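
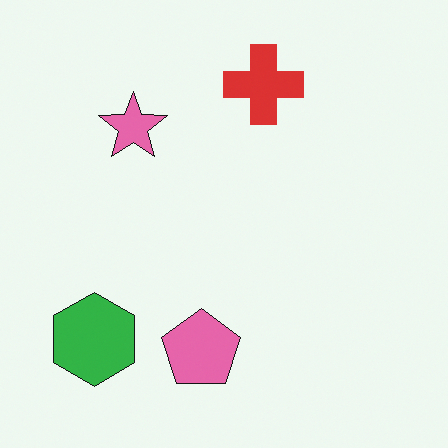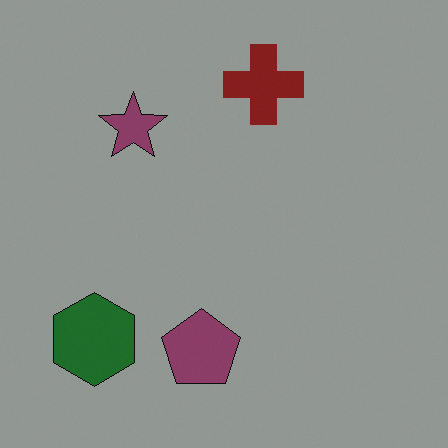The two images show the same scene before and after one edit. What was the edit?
The second image is the first darkened a lot.

Every pixel — background and shapes alike — is uniformly darkened.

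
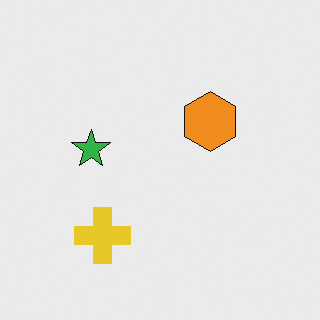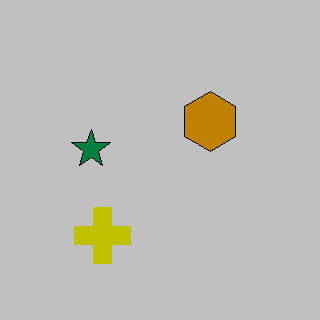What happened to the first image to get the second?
The image was aggressively posterized.

Each flat color has snapped to a coarser quantized level — most visibly, the near-white background has dropped to a flat grey.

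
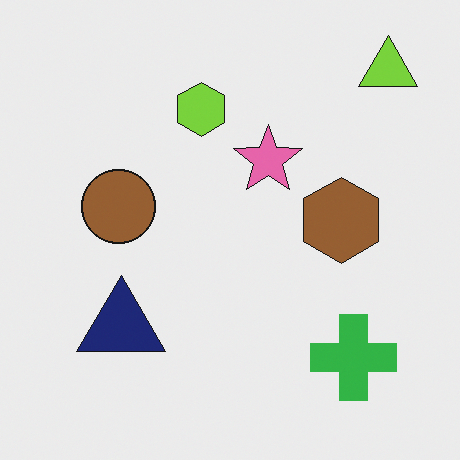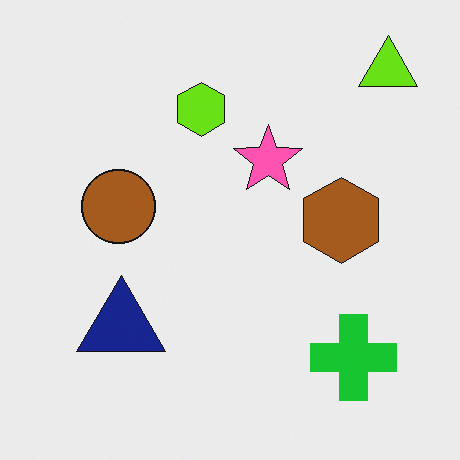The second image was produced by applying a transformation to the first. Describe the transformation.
The second image is the first slightly oversaturated.

All colors are more vivid — a global saturation change.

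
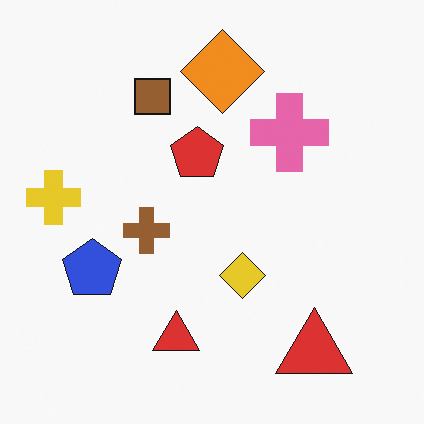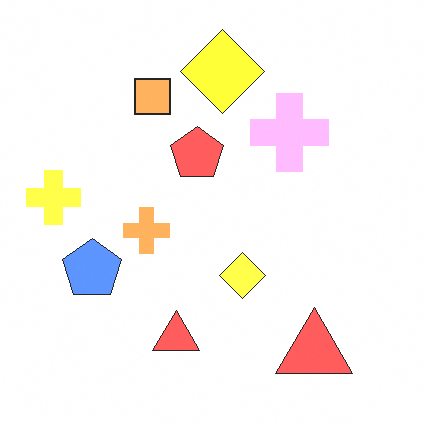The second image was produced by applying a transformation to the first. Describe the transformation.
The second image is the first noticeably brightened.

Every pixel — background and shapes alike — is uniformly brightened.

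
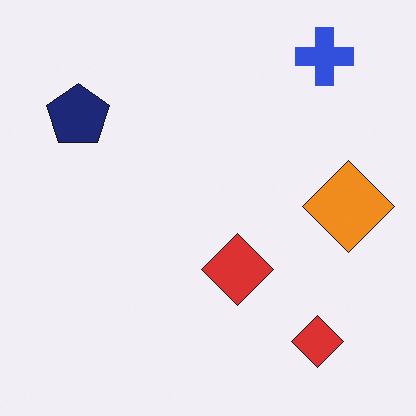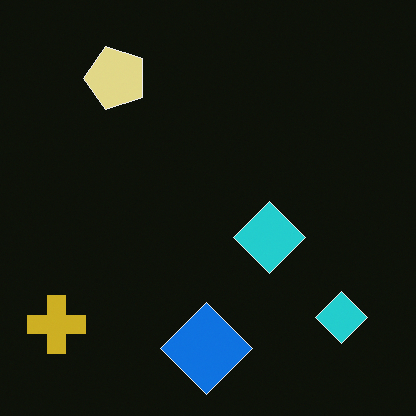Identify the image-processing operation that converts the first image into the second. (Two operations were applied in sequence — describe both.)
The second image is the first transposed (reflected across the top-left ↔ bottom-right diagonal), then color-inverted (negative).

Shapes have swapped their row and column positions — what was in the top-right is now in the bottom-left — a diagonal reflection. The light background has become dark and every shape's color is its complement — a photographic negative.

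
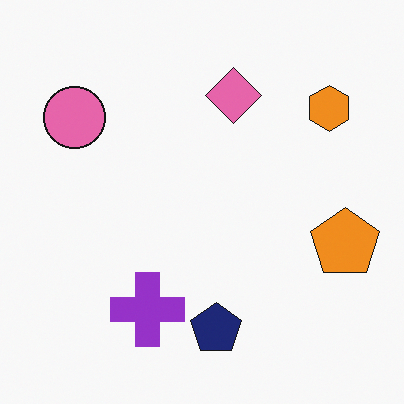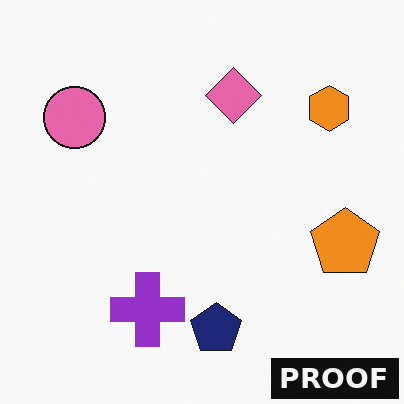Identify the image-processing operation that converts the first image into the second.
The second image is the first watermarked with the text "PROOF" in the lower-right corner.

A dark label reading "PROOF" appears in the lower-right corner.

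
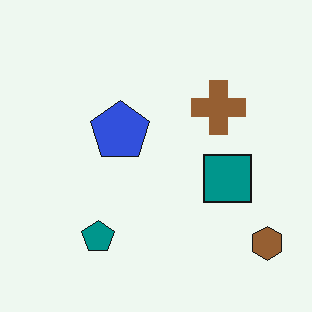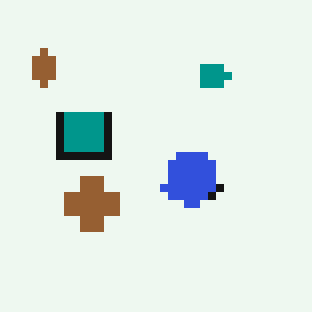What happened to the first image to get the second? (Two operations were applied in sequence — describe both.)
Rotated 180°, then pixelated into visible square blocks.

The brown hexagon sits in the bottom-right of the first image and the top-left of the second — consistent with a whole-image 180° rotation. Shapes are reduced to large square blocks; fine edges and outlines are lost — a downscale-then-upscale (mosaic) effect.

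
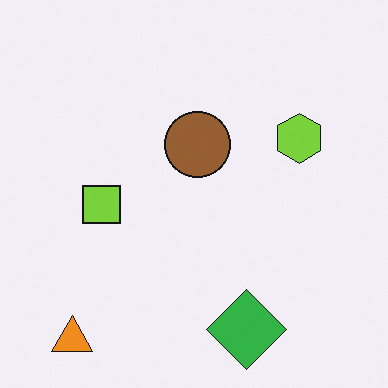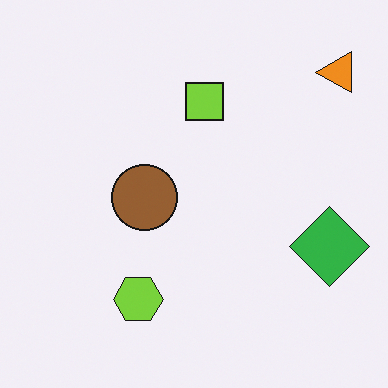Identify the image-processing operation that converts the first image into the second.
The second image is the first transposed (reflected across the top-left ↔ bottom-right diagonal).

Shapes have swapped their row and column positions — what was in the top-right is now in the bottom-left — a diagonal reflection.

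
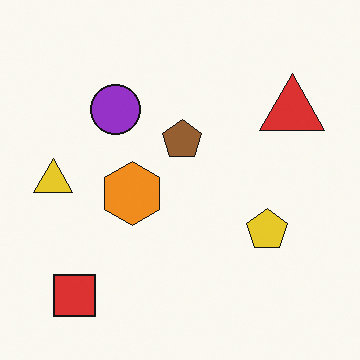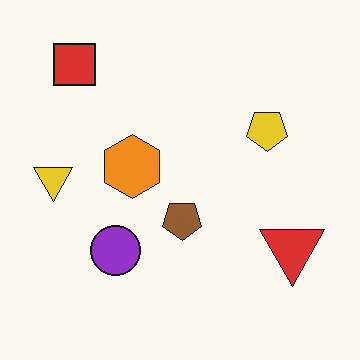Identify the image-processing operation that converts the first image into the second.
The image was flipped vertically (top ↔ bottom).

The red square is in the bottom-left of the first image and the top-left of the second — shapes on opposite sides of the horizontal midline have swapped in a mirror flip.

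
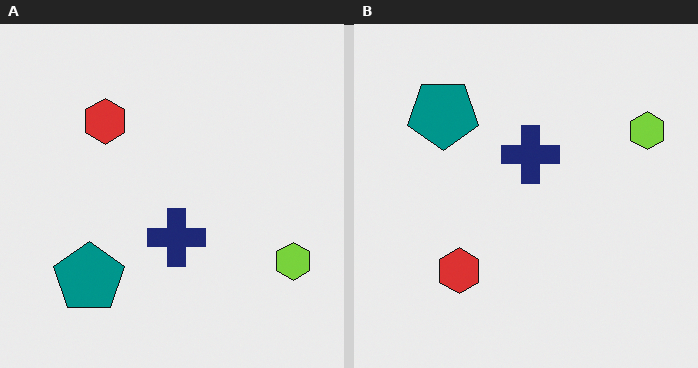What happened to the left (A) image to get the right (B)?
The transformation is: flipped vertically (top ↔ bottom).

The teal pentagon is in the bottom-left of the left (A) image and the top-left of the right (B) — shapes on opposite sides of the horizontal midline have swapped in a mirror flip.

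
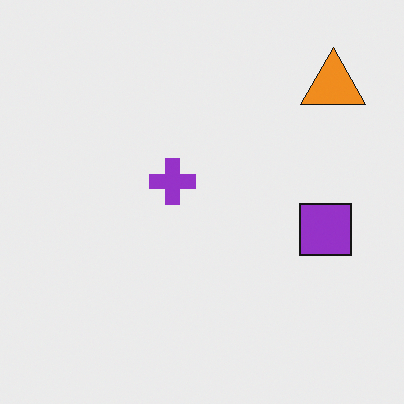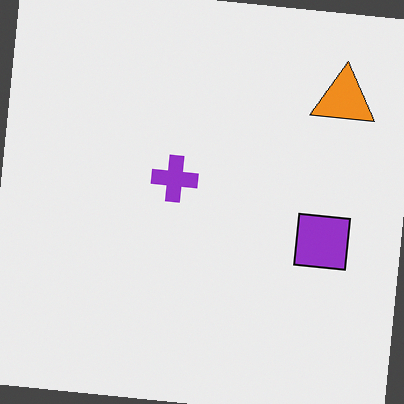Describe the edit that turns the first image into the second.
This is the original image rotated clockwise by a few degrees.

Every shape is tilted by the same angle and the image corners show triangular fill wedges — a whole-image rotation by a non-right angle.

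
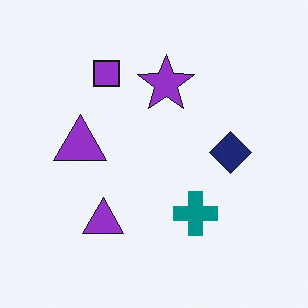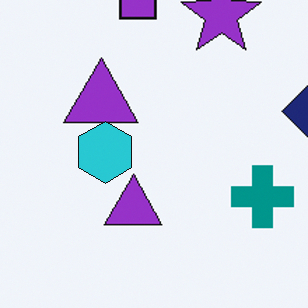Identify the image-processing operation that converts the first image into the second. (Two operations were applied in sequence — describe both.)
The transformation is: cropped to a modestly smaller region and rescaled, then overlaid with an additional cyan hexagon.

The visible shapes are larger and the field of view is narrower; shapes near the original edges may be partly or wholly outside the frame — a crop-and-rescale. A cyan hexagon appears in the second image that is absent from the first.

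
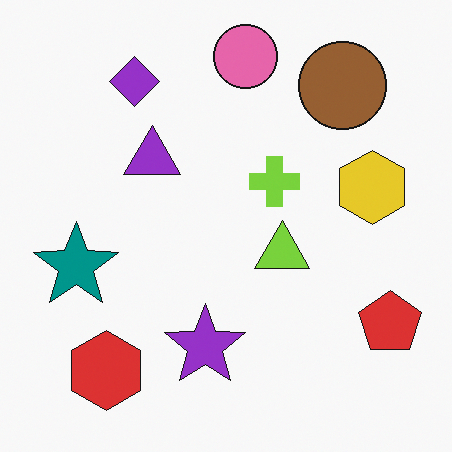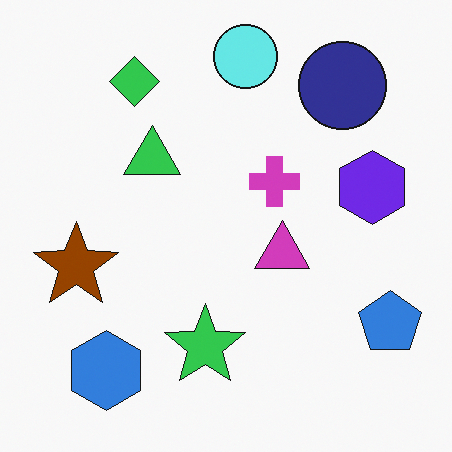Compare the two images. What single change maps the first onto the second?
The transformation is: hue-shifted by a large amount.

Every shape's color has rotated by the same amount around the hue wheel — a uniform hue shift.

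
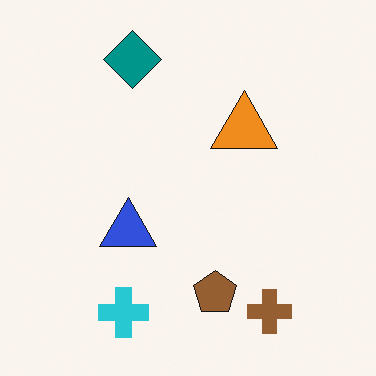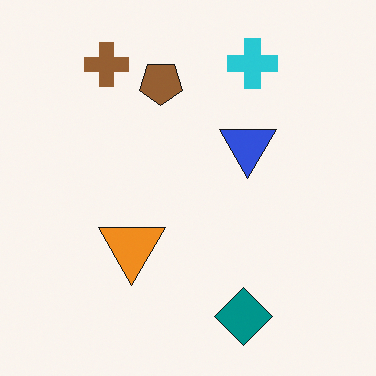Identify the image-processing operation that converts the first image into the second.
The transformation is: rotated 180°.

The brown cross sits in the bottom-right of the first image and the top-left of the second — consistent with a whole-image 180° rotation.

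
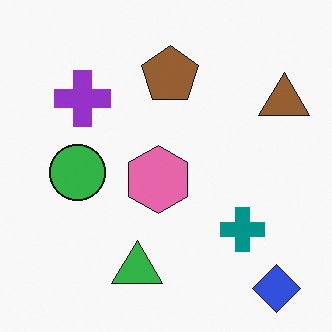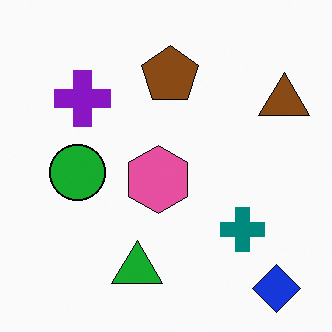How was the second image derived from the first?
The second image is the first given slightly increased contrast.

Tones are pushed away from mid-grey across the whole image — a global contrast change.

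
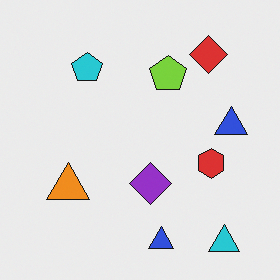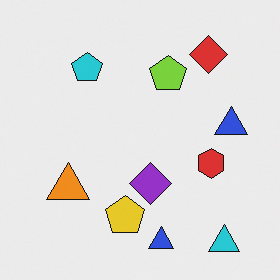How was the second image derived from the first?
The second image is the first overlaid with an additional yellow pentagon.

A yellow pentagon appears in the second image that is absent from the first.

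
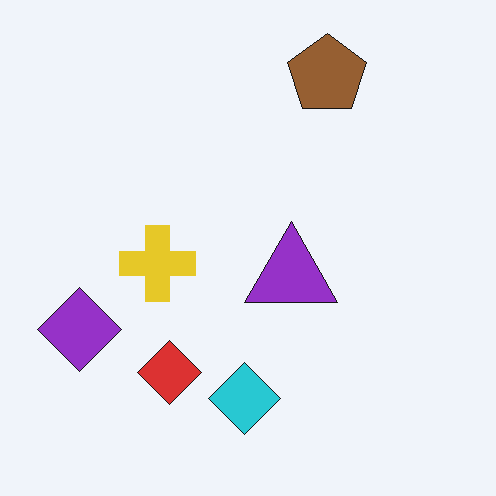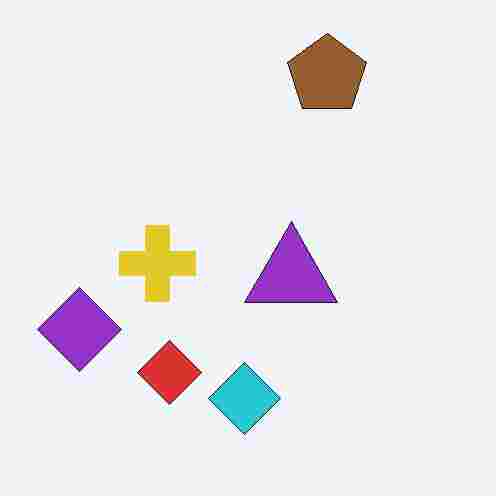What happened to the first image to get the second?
Heavily JPEG-compressed with obvious blocking artifacts.

Blocky 8×8 compression artifacts appear around shape edges and the flat background shows ringing — characteristic JPEG degradation.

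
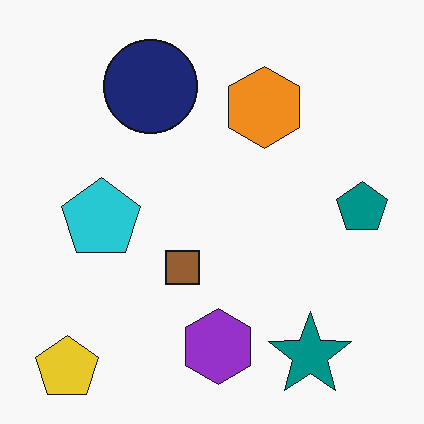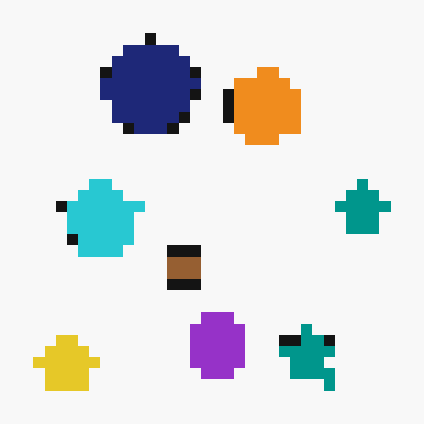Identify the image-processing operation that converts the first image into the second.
The transformation is: coarsely pixelated.

Shapes are reduced to large square blocks; fine edges and outlines are lost — a downscale-then-upscale (mosaic) effect.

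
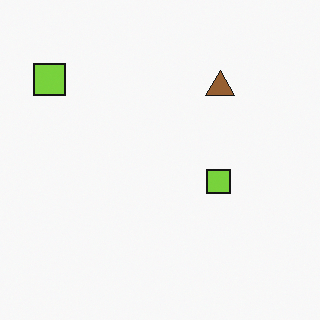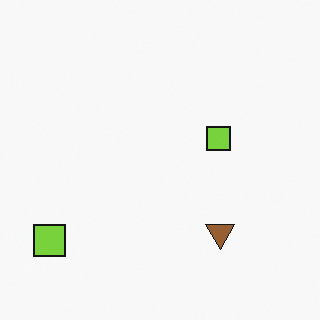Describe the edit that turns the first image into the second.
The second image is the first flipped vertically (top ↔ bottom).

The brown triangle is in the top-right of the first image and the bottom-right of the second — shapes on opposite sides of the horizontal midline have swapped in a mirror flip.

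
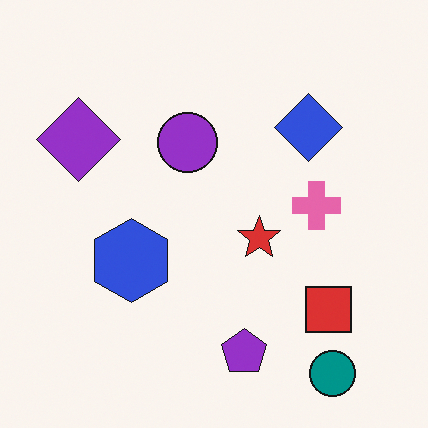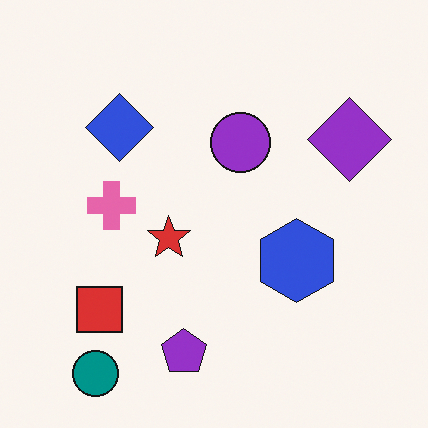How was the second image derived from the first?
The image was flipped horizontally (left ↔ right).

The purple diamond is in the top-left of the first image and the top-right of the second — shapes on opposite sides of the vertical midline have swapped in a mirror flip.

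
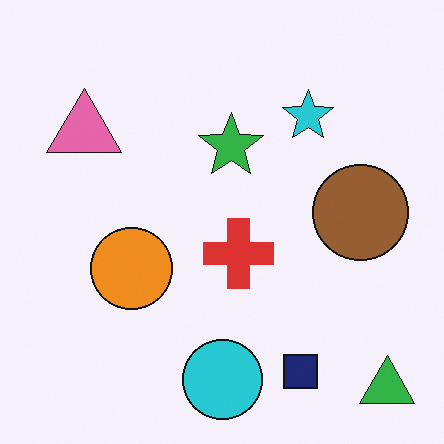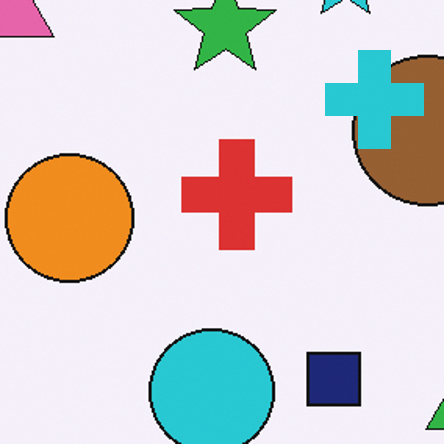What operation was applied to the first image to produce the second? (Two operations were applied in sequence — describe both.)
The image was cropped to a modestly smaller region and rescaled, then overlaid with an additional cyan cross.

The visible shapes are larger and the field of view is narrower; shapes near the original edges may be partly or wholly outside the frame — a crop-and-rescale. A cyan cross appears in the second image that is absent from the first.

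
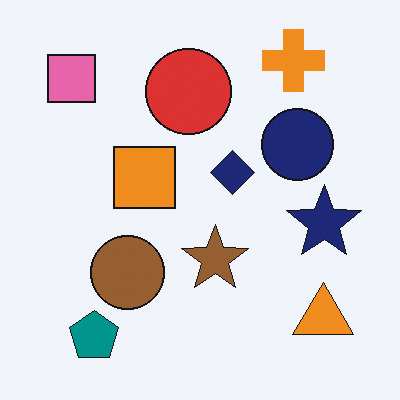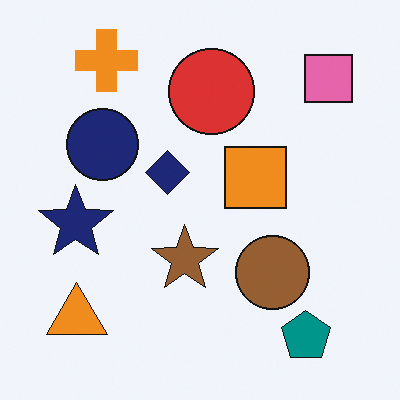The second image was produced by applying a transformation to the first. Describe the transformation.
Flipped horizontally (left ↔ right).

The pink square is in the top-left of the first image and the top-right of the second — shapes on opposite sides of the vertical midline have swapped in a mirror flip.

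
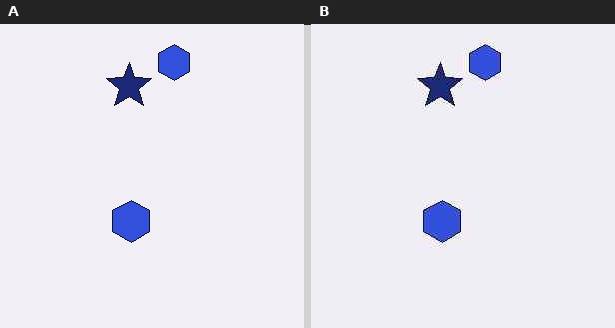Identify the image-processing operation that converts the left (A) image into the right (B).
The right (B) image is the left (A) JPEG-compressed with visible artifacts.

Blocky 8×8 compression artifacts appear around shape edges and the flat background shows ringing — characteristic JPEG degradation.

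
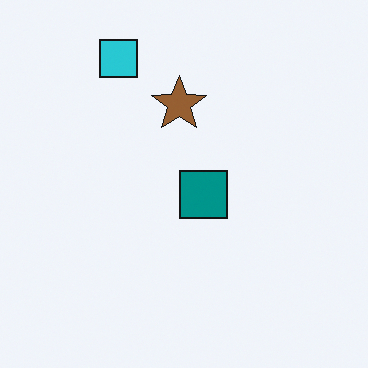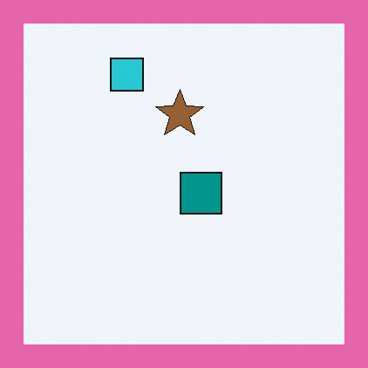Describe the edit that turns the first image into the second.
This is the original image framed with a pink border.

A solid pink frame runs around the edge of the second image, with the content slightly shrunk inside it.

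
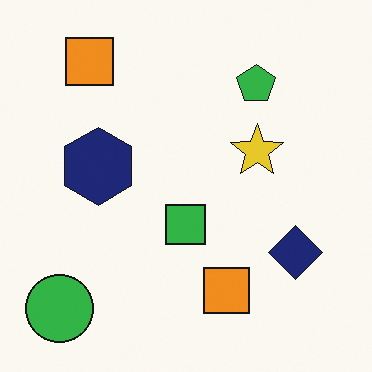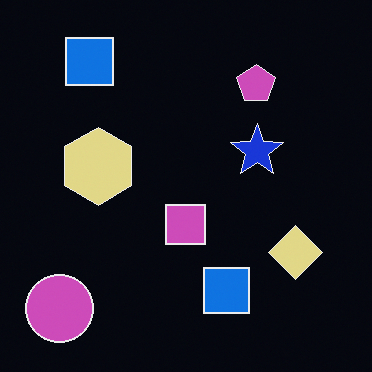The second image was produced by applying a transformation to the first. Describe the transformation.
This is the original image color-inverted (negative).

The light background has become dark and every shape's color is its complement — a photographic negative.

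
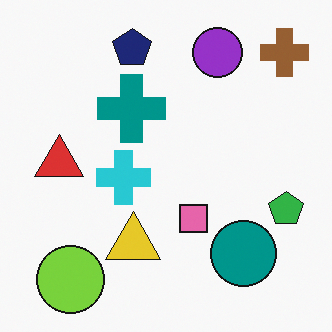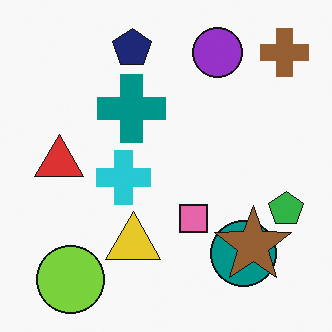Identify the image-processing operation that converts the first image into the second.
Overlaid with an additional brown star.

A brown star appears in the second image that is absent from the first.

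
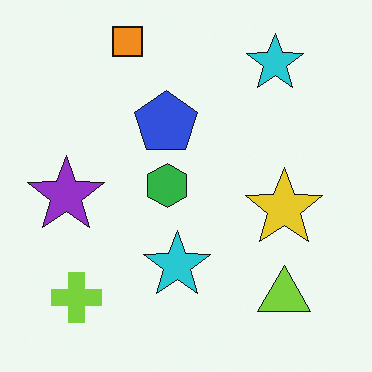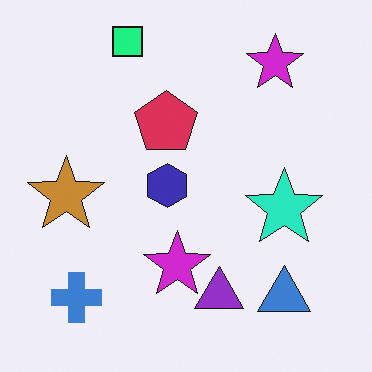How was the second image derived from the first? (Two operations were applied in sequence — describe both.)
The second image is the first hue-shifted noticeably, then overlaid with an additional purple triangle.

Every shape's color has rotated by the same amount around the hue wheel — a uniform hue shift. A purple triangle appears in the second image that is absent from the first.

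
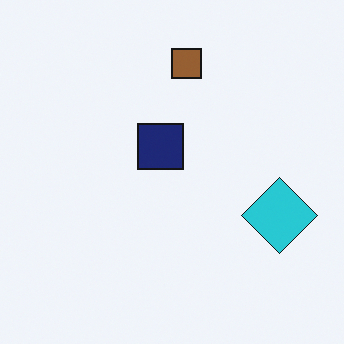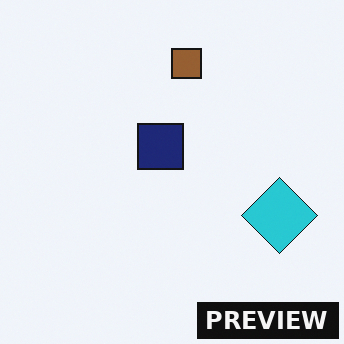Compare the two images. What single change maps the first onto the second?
The image was watermarked with the text "PREVIEW" in the lower-right corner.

A dark label reading "PREVIEW" appears in the lower-right corner.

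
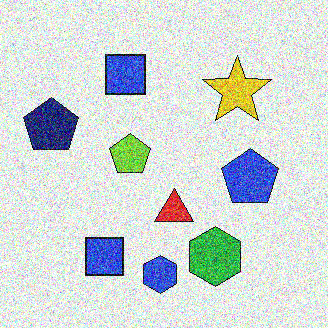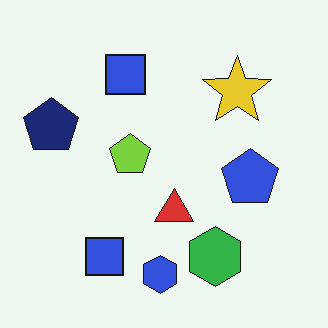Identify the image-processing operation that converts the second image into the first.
The first image is the second degraded with heavy additive noise.

Random speckle covers the whole image, including the flat background.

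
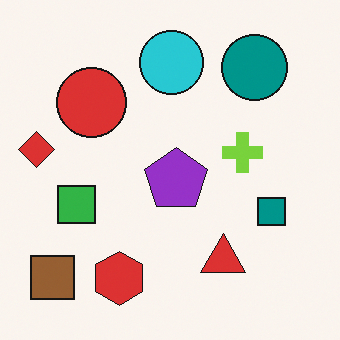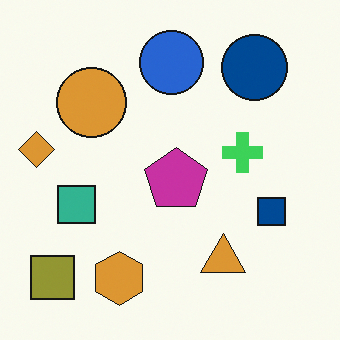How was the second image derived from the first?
The transformation is: hue-shifted by a small amount.

Every shape's color has rotated by the same amount around the hue wheel — a uniform hue shift.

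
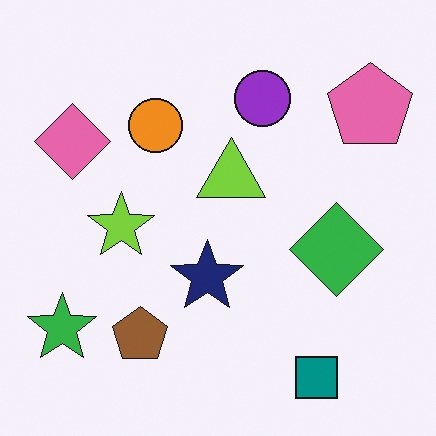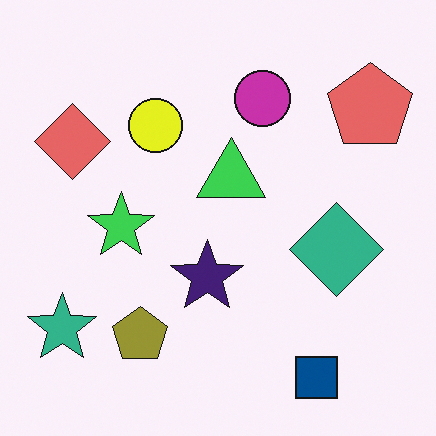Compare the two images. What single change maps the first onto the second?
The second image is the first hue-shifted by a small amount.

Every shape's color has rotated by the same amount around the hue wheel — a uniform hue shift.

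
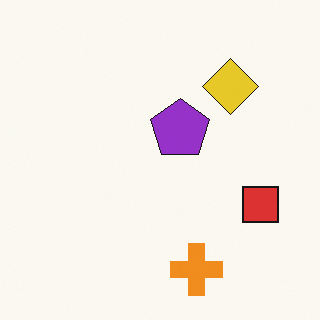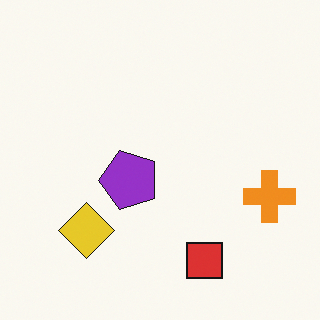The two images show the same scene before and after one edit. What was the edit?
It was transposed (reflected across the top-left ↔ bottom-right diagonal).

Shapes have swapped their row and column positions — what was in the top-right is now in the bottom-left — a diagonal reflection.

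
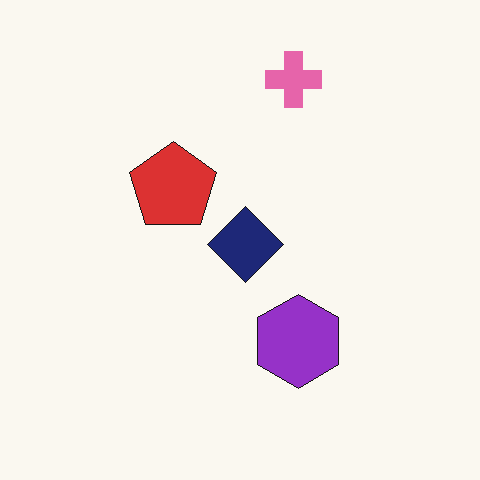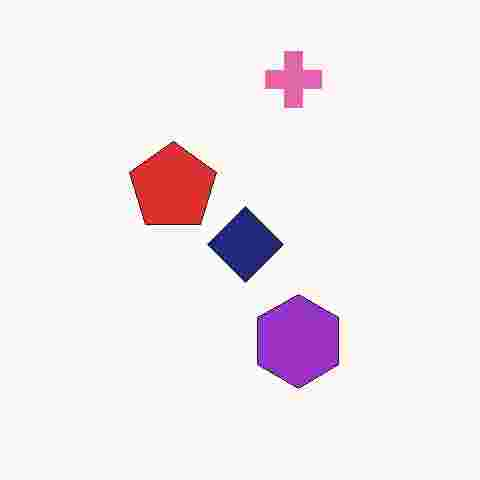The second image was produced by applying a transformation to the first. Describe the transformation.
This is the original image heavily JPEG-compressed with obvious blocking artifacts.

Blocky 8×8 compression artifacts appear around shape edges and the flat background shows ringing — characteristic JPEG degradation.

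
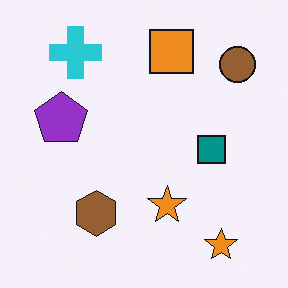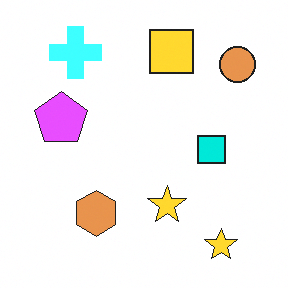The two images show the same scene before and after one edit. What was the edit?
The image was substantially brightened.

Every pixel — background and shapes alike — is uniformly brightened.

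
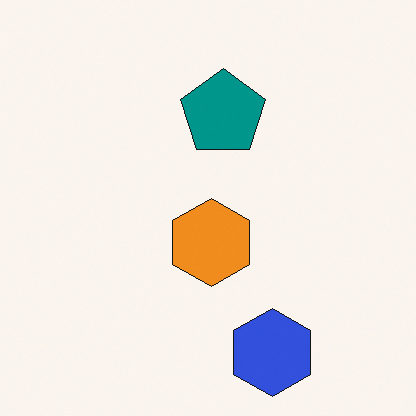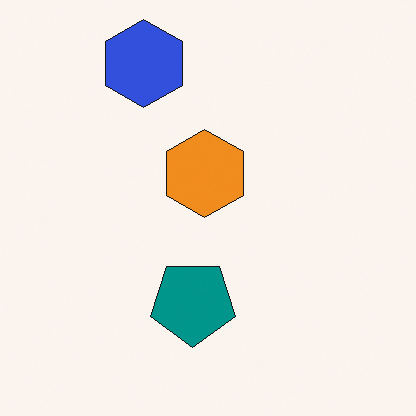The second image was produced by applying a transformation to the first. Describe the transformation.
The second image is the first rotated 180°.

The blue hexagon sits in the bottom of the first image and the top of the second — consistent with a whole-image 180° rotation.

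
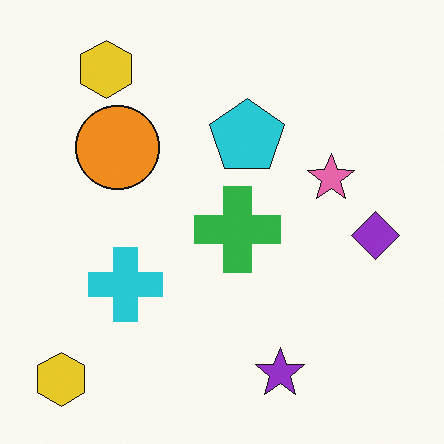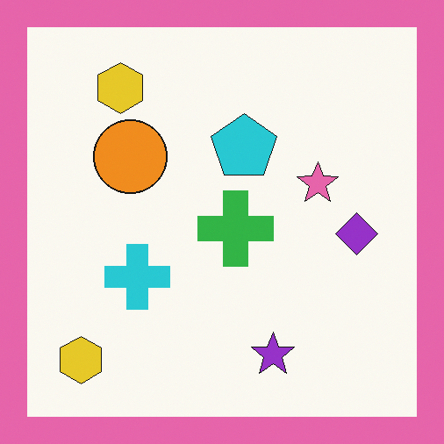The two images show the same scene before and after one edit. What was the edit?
Framed with a pink border.

A solid pink frame runs around the edge of the second image, with the content slightly shrunk inside it.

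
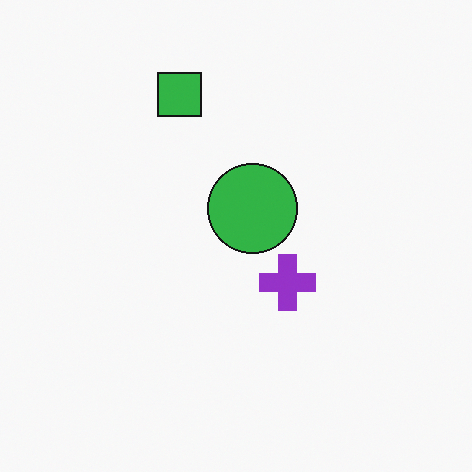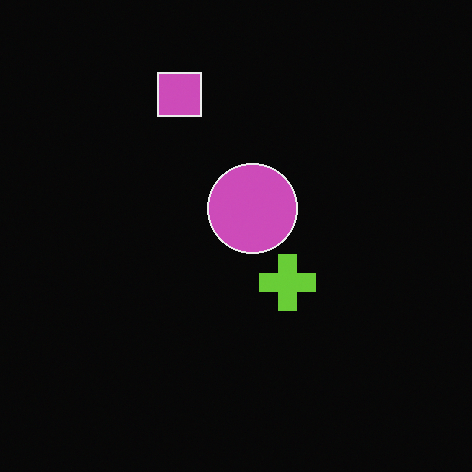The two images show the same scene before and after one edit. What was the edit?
The second image is the first color-inverted (negative).

The light background has become dark and every shape's color is its complement — a photographic negative.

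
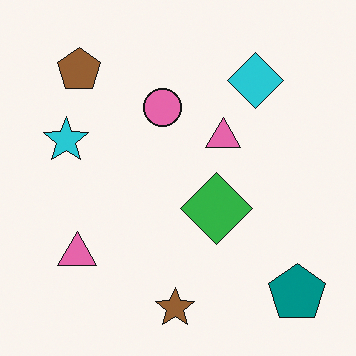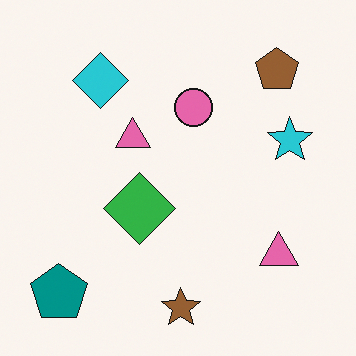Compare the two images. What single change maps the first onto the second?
The second image is the first flipped horizontally (left ↔ right).

The teal pentagon is in the bottom-right of the first image and the bottom-left of the second — shapes on opposite sides of the vertical midline have swapped in a mirror flip.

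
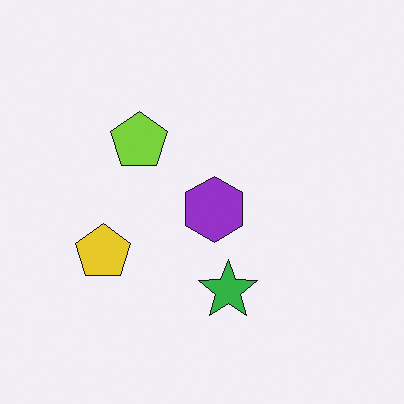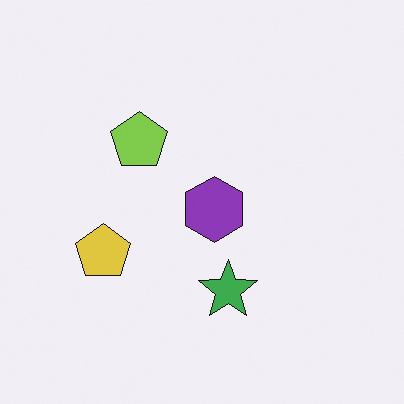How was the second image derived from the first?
It was slightly desaturated.

All colors are more muted and greyish — a global saturation change.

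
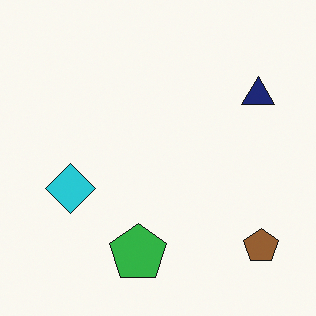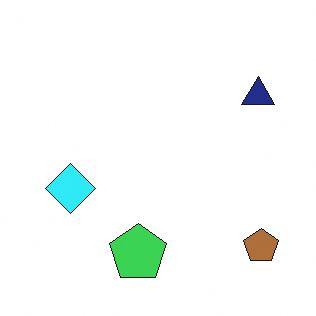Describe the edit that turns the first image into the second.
The second image is the first brightened a little.

Every pixel — background and shapes alike — is uniformly brightened.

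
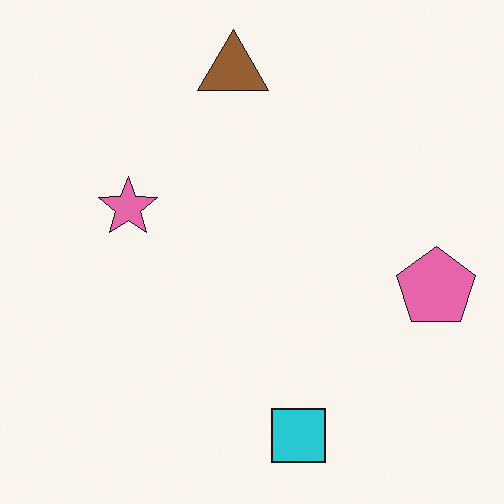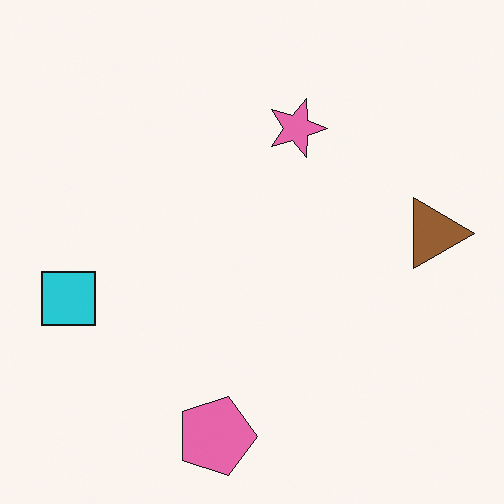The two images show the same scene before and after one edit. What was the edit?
The image was rotated 90° clockwise.

The cyan square sits in the bottom of the first image and the left of the second — consistent with a whole-image 90° clockwise rotation.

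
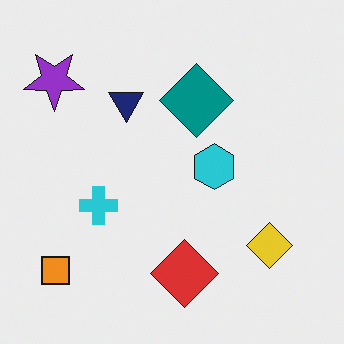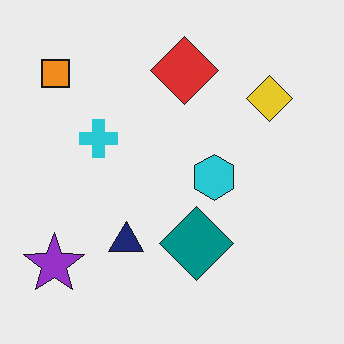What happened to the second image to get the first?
Flipped vertically (top ↔ bottom).

The red diamond is in the top of the second image and the bottom of the first — shapes on opposite sides of the horizontal midline have swapped in a mirror flip.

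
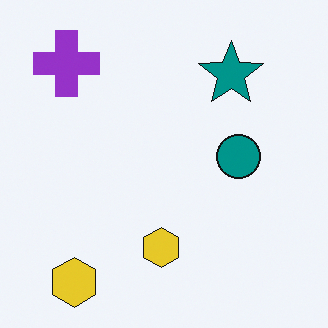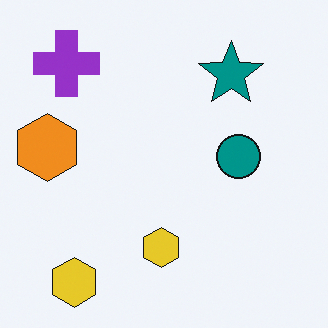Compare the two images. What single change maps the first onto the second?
It was overlaid with an additional orange hexagon.

An orange hexagon appears in the second image that is absent from the first.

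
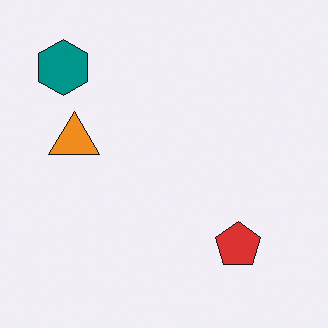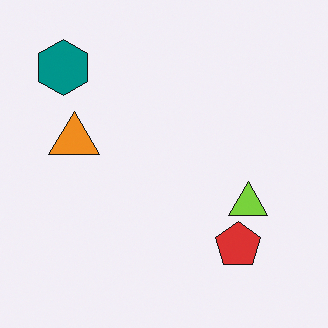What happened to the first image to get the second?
The second image is the first overlaid with an additional lime triangle.

A lime triangle appears in the second image that is absent from the first.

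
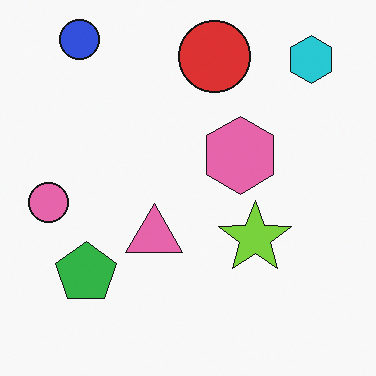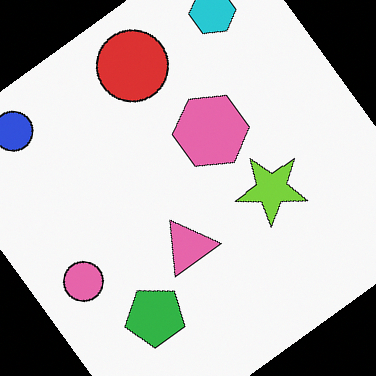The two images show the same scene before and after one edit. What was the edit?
Rotated counter-clockwise by a large amount — several tens of degrees.

Every shape is tilted by the same angle and the image corners show triangular fill wedges — a whole-image rotation by a non-right angle.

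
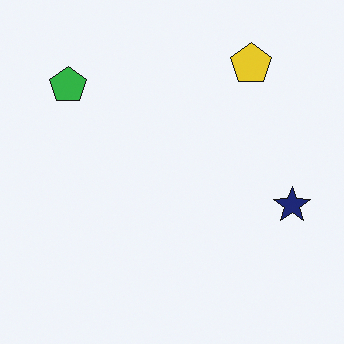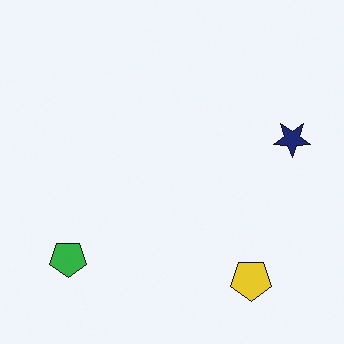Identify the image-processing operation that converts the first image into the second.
Flipped vertically (top ↔ bottom).

The yellow pentagon is in the top-right of the first image and the bottom-right of the second — shapes on opposite sides of the horizontal midline have swapped in a mirror flip.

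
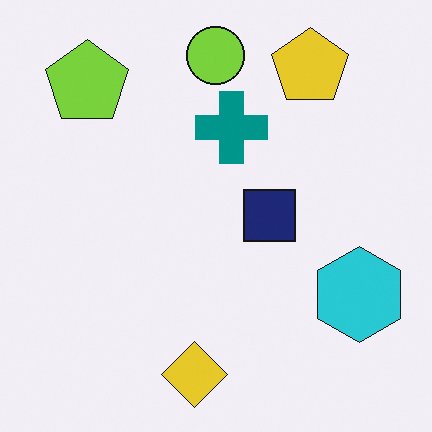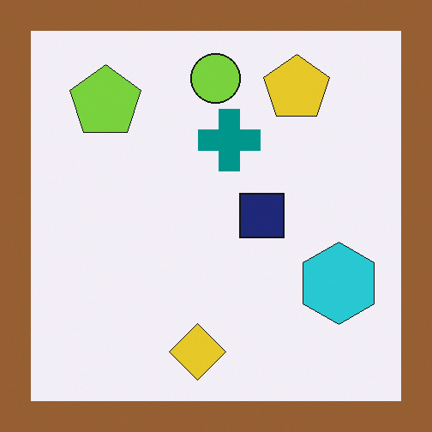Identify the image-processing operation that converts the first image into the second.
It was framed with a brown border.

A solid brown frame runs around the edge of the second image, with the content slightly shrunk inside it.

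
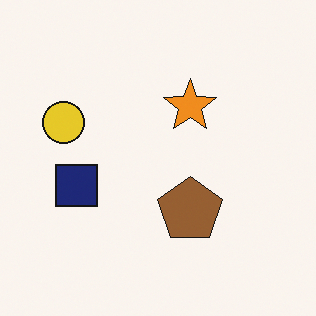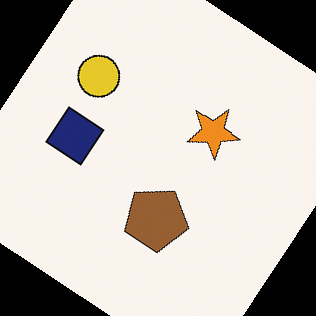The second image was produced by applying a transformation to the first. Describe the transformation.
It was rotated clockwise by a large amount — several tens of degrees.

Every shape is tilted by the same angle and the image corners show triangular fill wedges — a whole-image rotation by a non-right angle.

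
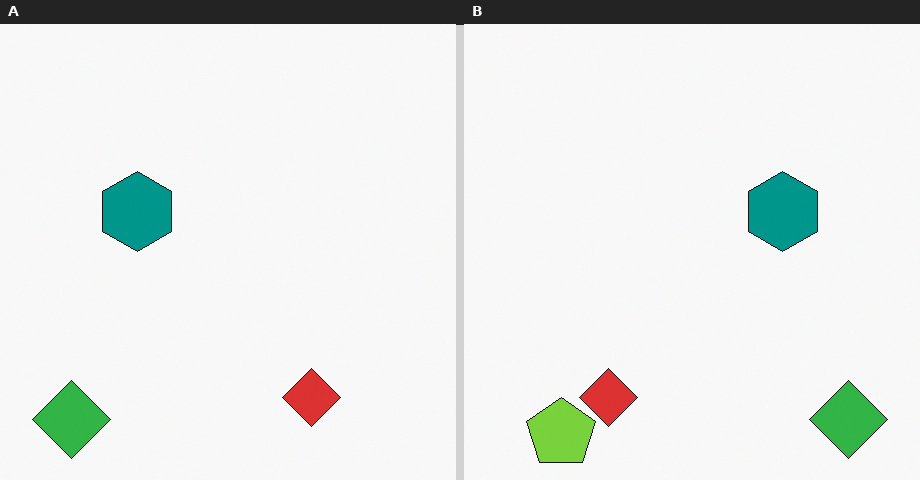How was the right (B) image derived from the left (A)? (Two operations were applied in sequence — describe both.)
The transformation is: flipped horizontally (left ↔ right), then overlaid with an additional lime pentagon.

The green diamond is in the bottom-left of the left (A) image and the bottom-right of the right (B) — shapes on opposite sides of the vertical midline have swapped in a mirror flip. A lime pentagon appears in the right (B) image that is absent from the left (A).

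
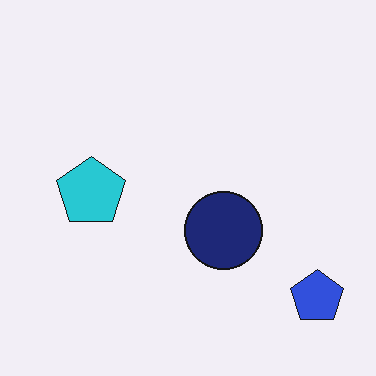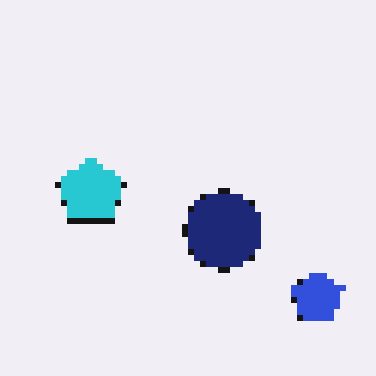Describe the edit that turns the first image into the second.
Pixelated into visible square blocks.

Shapes are reduced to large square blocks; fine edges and outlines are lost — a downscale-then-upscale (mosaic) effect.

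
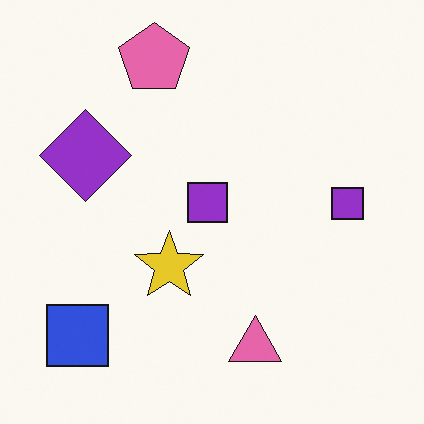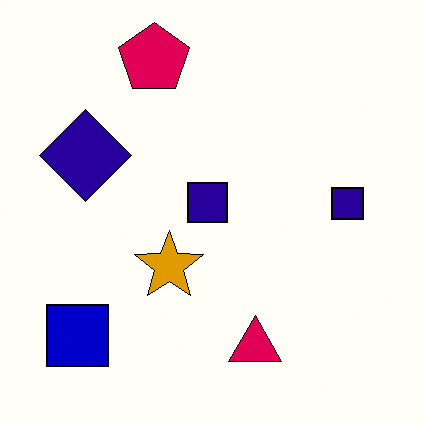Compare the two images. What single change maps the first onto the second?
Boosted in contrast.

Tones are pushed away from mid-grey across the whole image — a global contrast change.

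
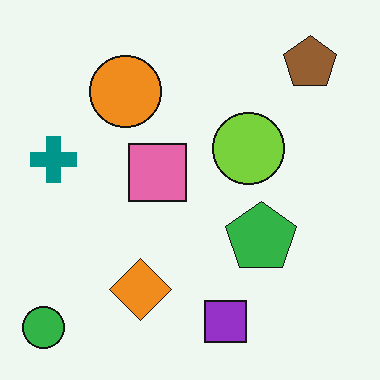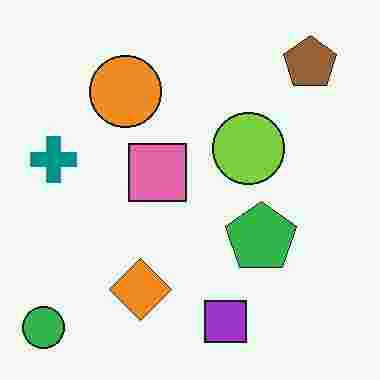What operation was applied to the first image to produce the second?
The transformation is: heavily JPEG-compressed with obvious blocking artifacts.

Blocky 8×8 compression artifacts appear around shape edges and the flat background shows ringing — characteristic JPEG degradation.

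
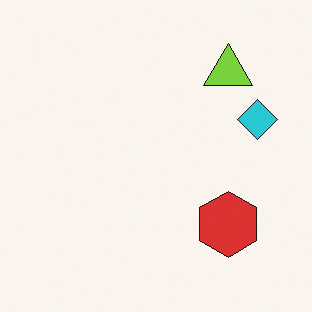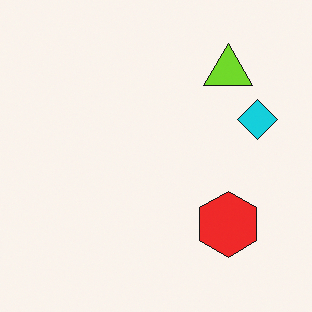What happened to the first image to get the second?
The second image is the first slightly oversaturated.

All colors are more vivid — a global saturation change.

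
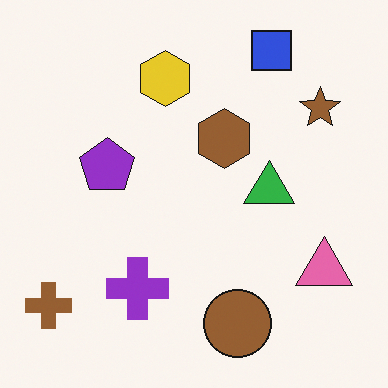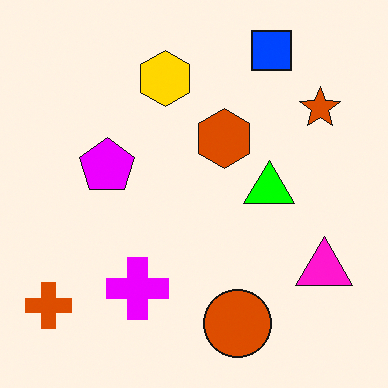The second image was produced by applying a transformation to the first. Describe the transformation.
The transformation is: made much more vivid (saturation change).

All colors are more vivid — a global saturation change.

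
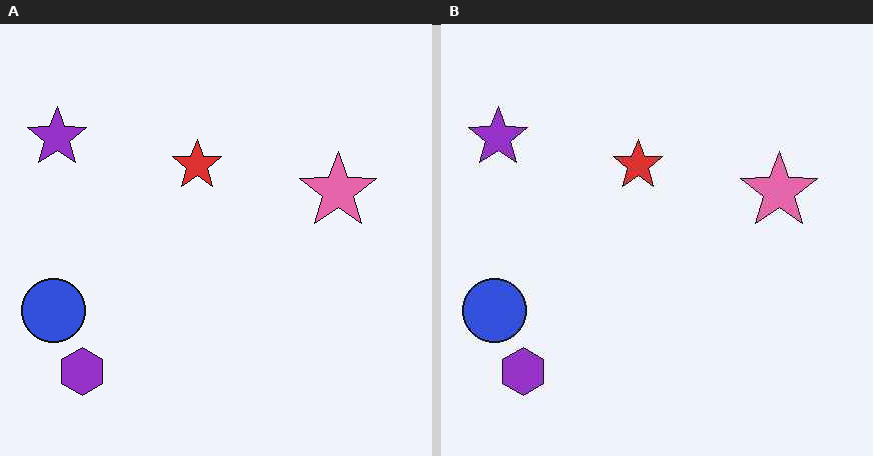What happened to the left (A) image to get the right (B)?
It was given moderate JPEG compression.

Blocky 8×8 compression artifacts appear around shape edges and the flat background shows ringing — characteristic JPEG degradation.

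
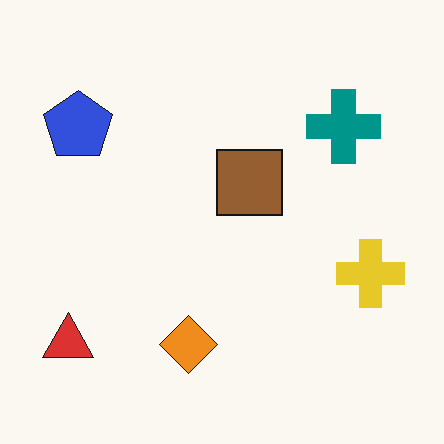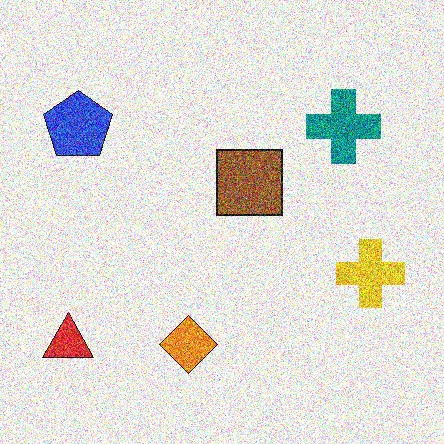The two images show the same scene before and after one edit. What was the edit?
Degraded with a thick layer of grain.

Random speckle covers the whole image, including the flat background.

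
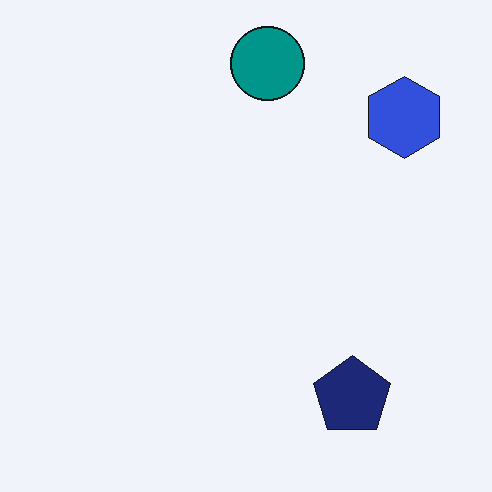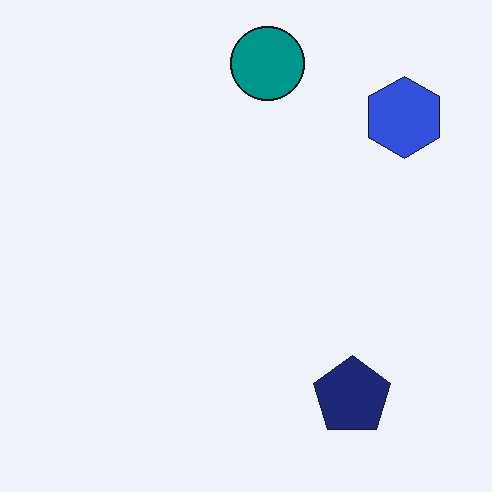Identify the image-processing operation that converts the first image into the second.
It was given moderate JPEG compression.

Blocky 8×8 compression artifacts appear around shape edges and the flat background shows ringing — characteristic JPEG degradation.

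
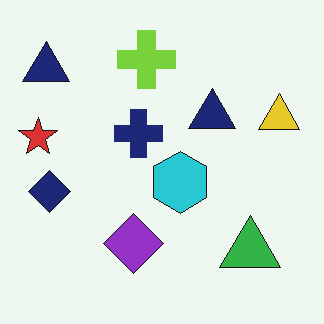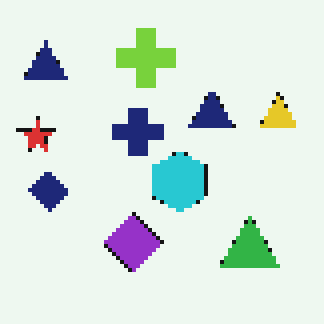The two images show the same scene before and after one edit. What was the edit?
The image was mildly pixelated.

Shapes are reduced to large square blocks; fine edges and outlines are lost — a downscale-then-upscale (mosaic) effect.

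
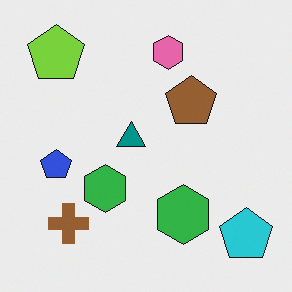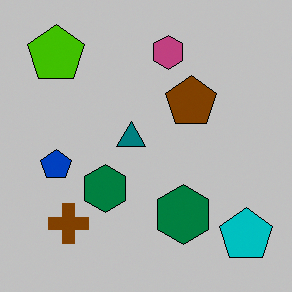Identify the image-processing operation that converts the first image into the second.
The image was heavily posterized to just a handful of flat colors.

Each flat color has snapped to a coarser quantized level — most visibly, the near-white background has dropped to a flat grey.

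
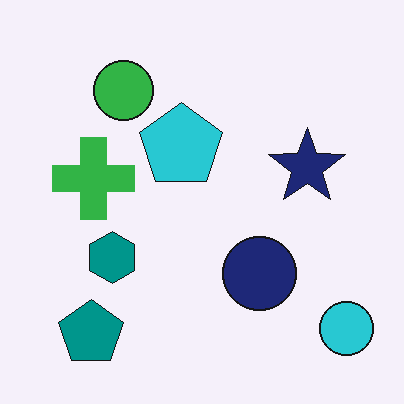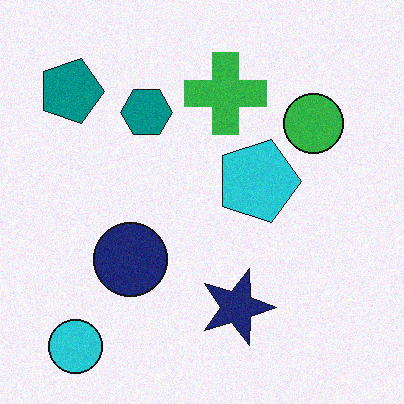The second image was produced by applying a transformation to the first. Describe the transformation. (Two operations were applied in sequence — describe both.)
Rotated 90° clockwise, then degraded with subtle gaussian noise.

The cyan circle sits in the bottom-right of the first image and the bottom-left of the second — consistent with a whole-image 90° clockwise rotation. Random speckle covers the whole image, including the flat background.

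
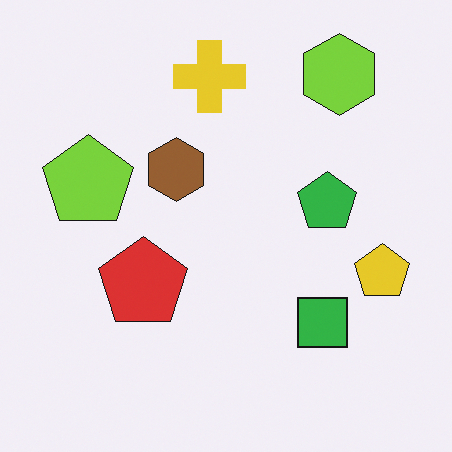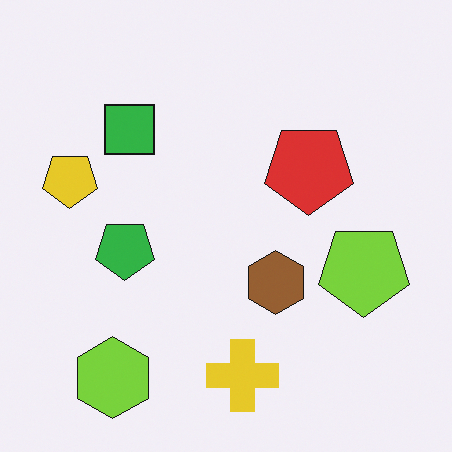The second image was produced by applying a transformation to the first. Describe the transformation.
The transformation is: rotated 180°.

The lime hexagon sits in the top-right of the first image and the bottom-left of the second — consistent with a whole-image 180° rotation.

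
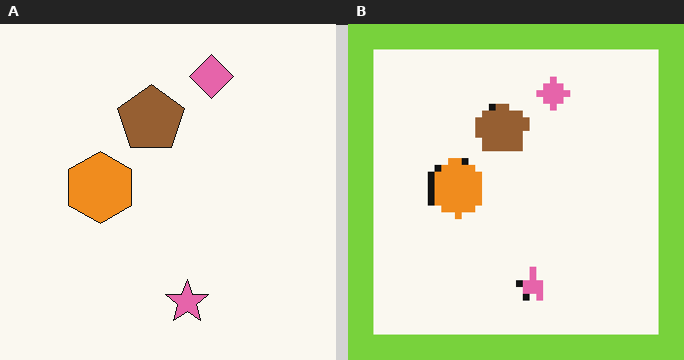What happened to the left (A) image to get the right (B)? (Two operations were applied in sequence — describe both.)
Pixelated into visible square blocks, then framed with a lime border.

Shapes are reduced to large square blocks; fine edges and outlines are lost — a downscale-then-upscale (mosaic) effect. A solid lime frame runs around the edge of the right (B) image, with the content slightly shrunk inside it.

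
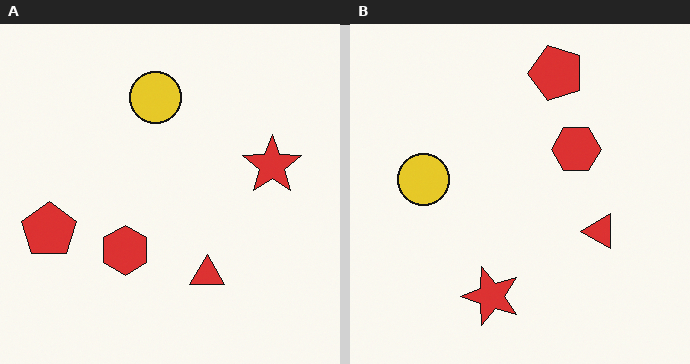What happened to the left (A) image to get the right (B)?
It was transposed (reflected across the top-left ↔ bottom-right diagonal).

Shapes have swapped their row and column positions — what was in the top-right is now in the bottom-left — a diagonal reflection.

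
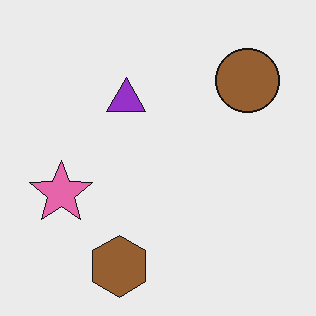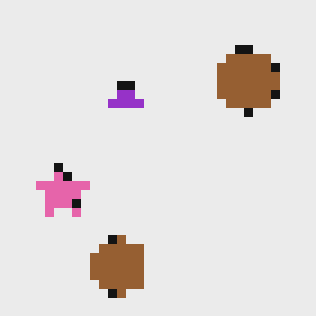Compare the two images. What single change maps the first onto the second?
The image was coarsely pixelated.

Shapes are reduced to large square blocks; fine edges and outlines are lost — a downscale-then-upscale (mosaic) effect.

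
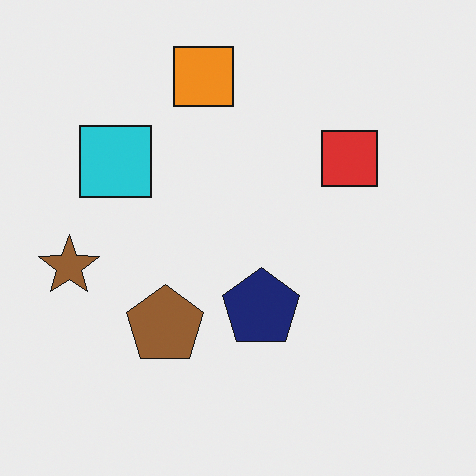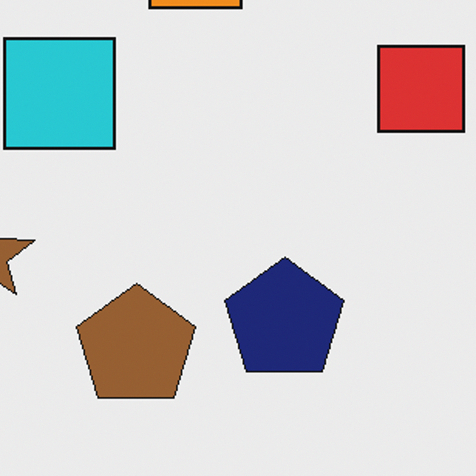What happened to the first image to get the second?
The transformation is: cropped slightly and scaled back up.

The visible shapes are larger and the field of view is narrower; shapes near the original edges may be partly or wholly outside the frame — a crop-and-rescale.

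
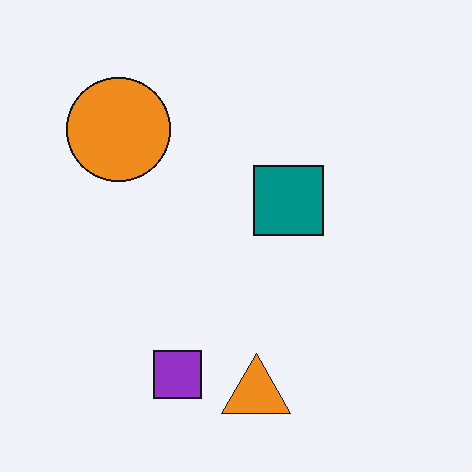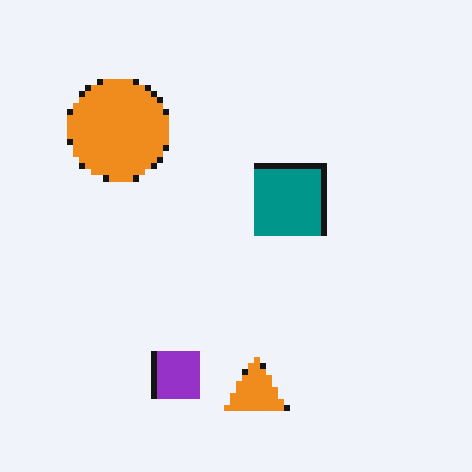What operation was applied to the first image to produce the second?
This is the original image moderately pixelated.

Shapes are reduced to large square blocks; fine edges and outlines are lost — a downscale-then-upscale (mosaic) effect.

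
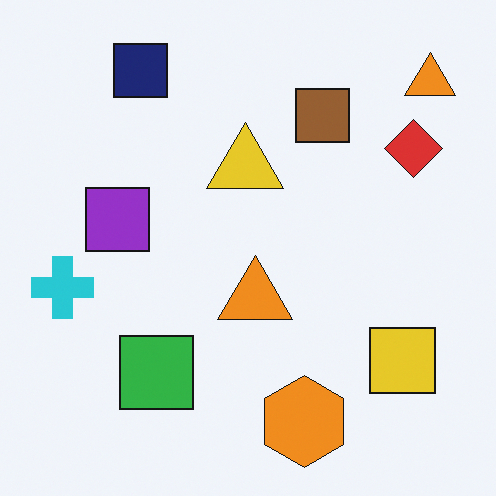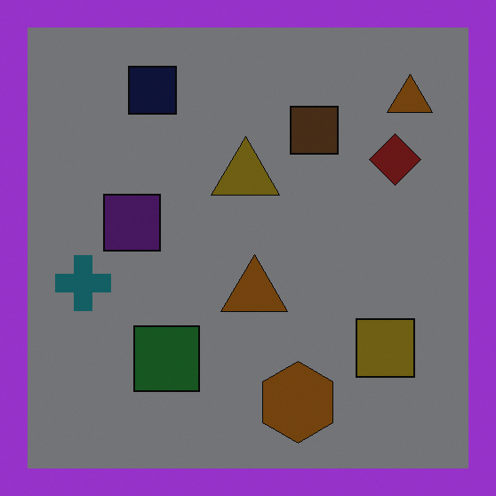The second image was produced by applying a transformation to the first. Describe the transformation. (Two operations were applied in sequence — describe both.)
This is the original image substantially darkened, then framed with a purple border.

Every pixel — background and shapes alike — is uniformly darkened. A solid purple frame runs around the edge of the second image, with the content slightly shrunk inside it.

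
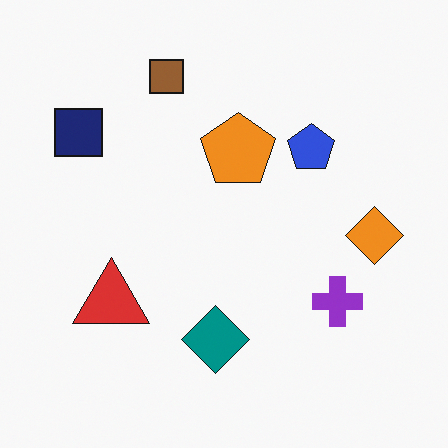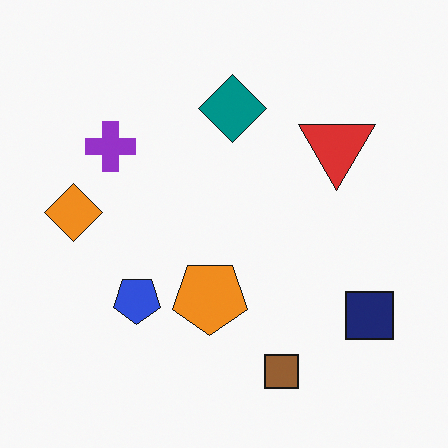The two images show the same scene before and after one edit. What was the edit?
The second image is the first rotated 180°.

The navy square sits in the top-left of the first image and the bottom-right of the second — consistent with a whole-image 180° rotation.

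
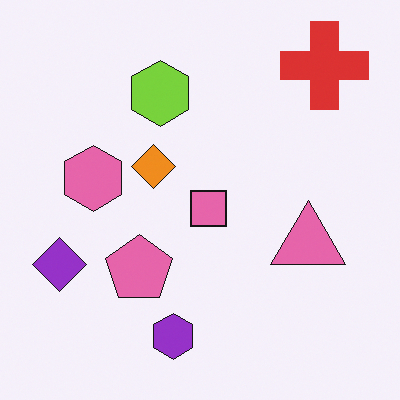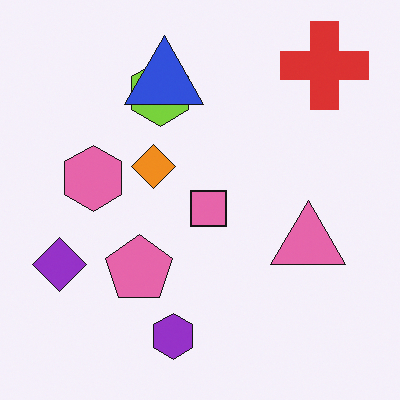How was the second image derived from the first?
The transformation is: overlaid with an additional blue triangle.

A blue triangle appears in the second image that is absent from the first.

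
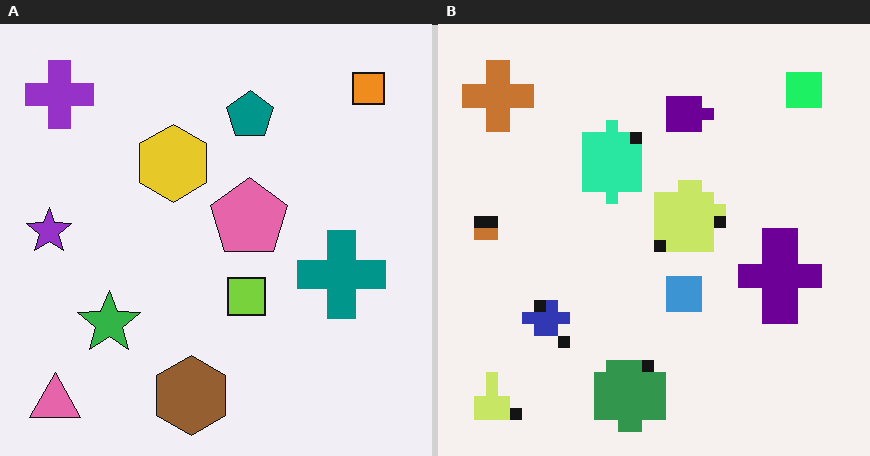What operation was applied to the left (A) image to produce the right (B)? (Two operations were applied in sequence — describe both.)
It was hue-shifted through roughly a third of the color wheel, then heavily pixelated into large blocks.

Every shape's color has rotated by the same amount around the hue wheel — a uniform hue shift. Shapes are reduced to large square blocks; fine edges and outlines are lost — a downscale-then-upscale (mosaic) effect.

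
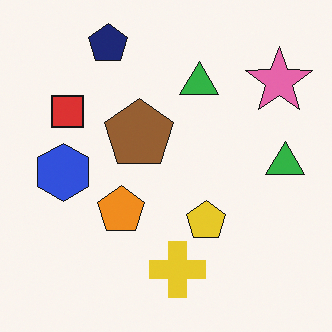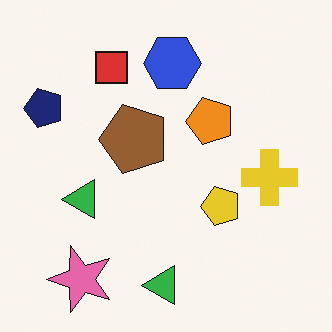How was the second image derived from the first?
The second image is the first transposed (reflected across the top-left ↔ bottom-right diagonal).

Shapes have swapped their row and column positions — what was in the top-right is now in the bottom-left — a diagonal reflection.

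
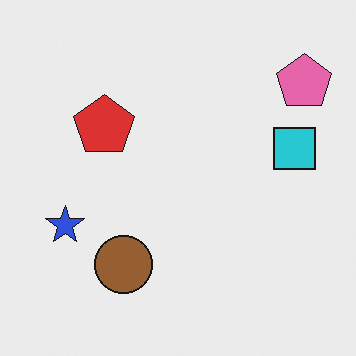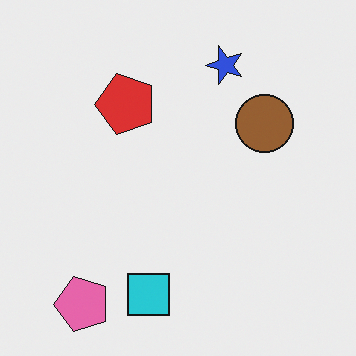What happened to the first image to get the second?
It was transposed (reflected across the top-left ↔ bottom-right diagonal).

Shapes have swapped their row and column positions — what was in the top-right is now in the bottom-left — a diagonal reflection.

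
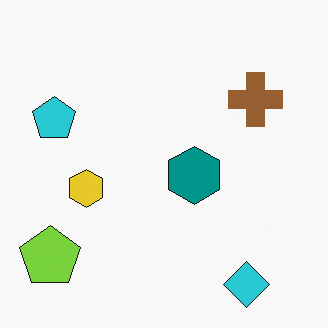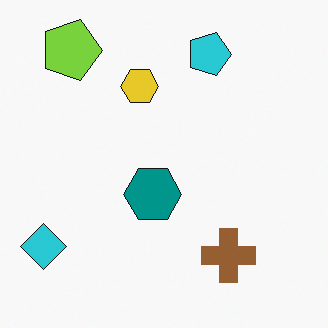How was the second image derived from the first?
The transformation is: rotated 90° clockwise.

The lime pentagon sits in the bottom-left of the first image and the top-left of the second — consistent with a whole-image 90° clockwise rotation.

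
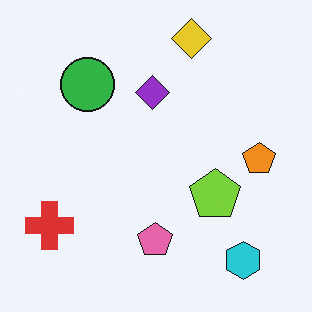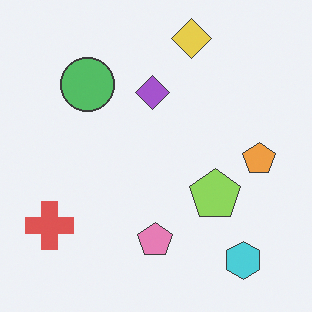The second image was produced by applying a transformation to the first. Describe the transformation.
The image was given slightly reduced contrast.

Tones are pushed toward mid-grey across the whole image — a global contrast change.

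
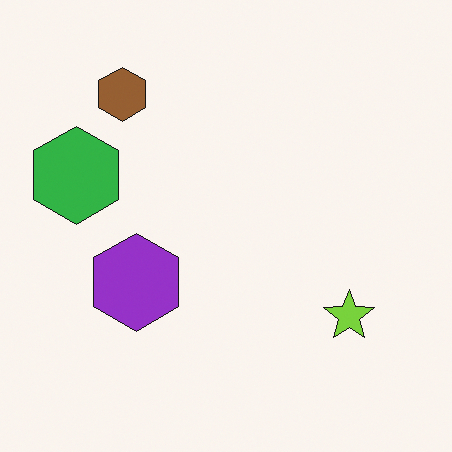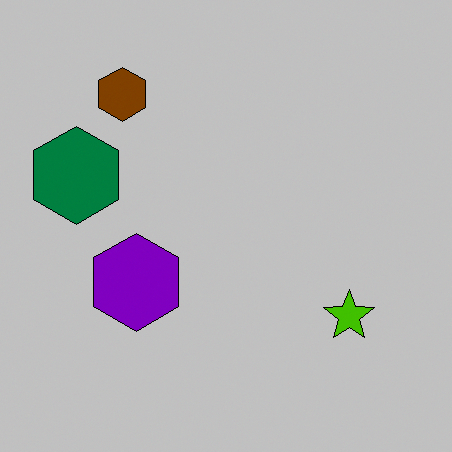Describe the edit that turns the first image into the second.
The image was heavily posterized to just a handful of flat colors.

Each flat color has snapped to a coarser quantized level — most visibly, the near-white background has dropped to a flat grey.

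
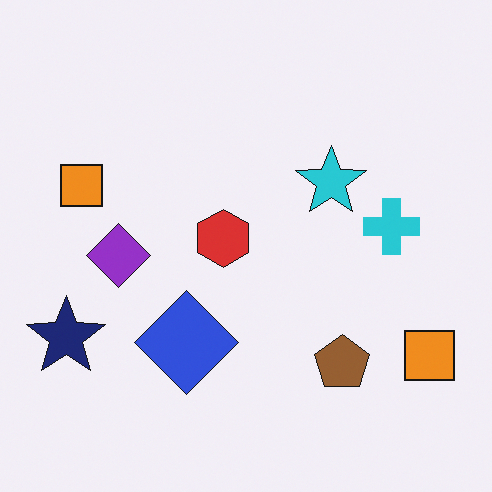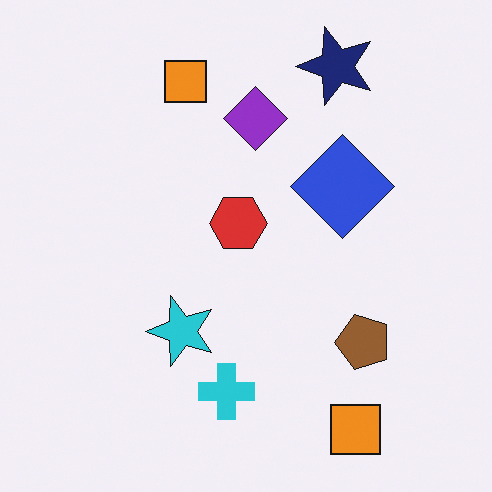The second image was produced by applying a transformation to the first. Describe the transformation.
The transformation is: transposed (reflected across the top-left ↔ bottom-right diagonal).

Shapes have swapped their row and column positions — what was in the top-right is now in the bottom-left — a diagonal reflection.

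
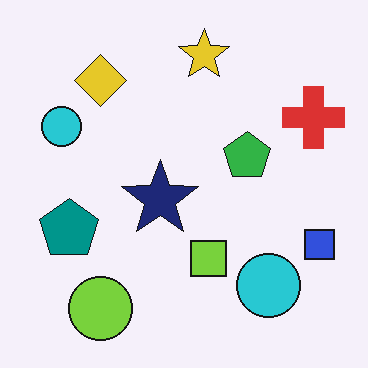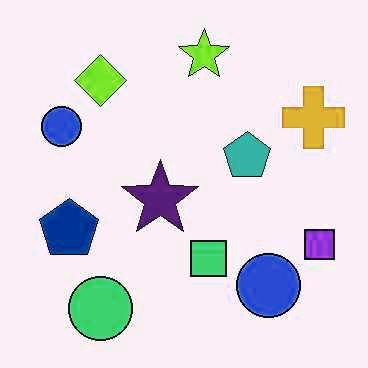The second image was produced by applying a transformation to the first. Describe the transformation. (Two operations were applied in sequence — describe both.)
It was given moderate JPEG compression, then hue-shifted by a small amount.

Blocky 8×8 compression artifacts appear around shape edges and the flat background shows ringing — characteristic JPEG degradation. Every shape's color has rotated by the same amount around the hue wheel — a uniform hue shift.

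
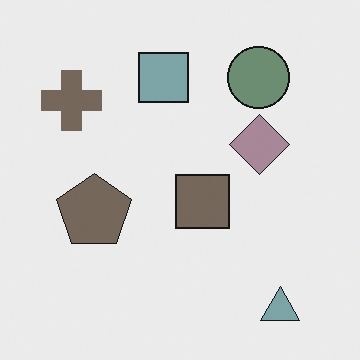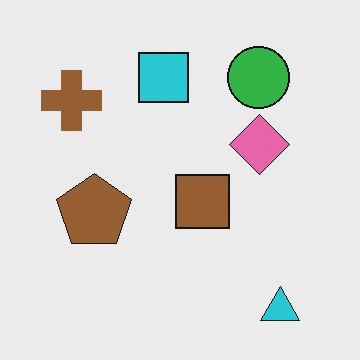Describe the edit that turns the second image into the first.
The transformation is: heavily desaturated.

All colors are more muted and greyish — a global saturation change.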